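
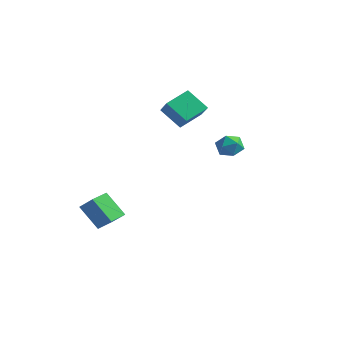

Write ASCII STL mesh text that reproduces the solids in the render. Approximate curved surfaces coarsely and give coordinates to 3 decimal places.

solid 
facet normal -0.763 -0.072 -0.643
outer loop
vertex -2.857 -3.488 -2.231
vertex -3.046 -2.44 -2.124
vertex -1.812 -3.169 -3.507
endloop
endfacet
facet normal 0.177 -0.979 -0.100
outer loop
vertex -0.874 -3.08 -2.716
vertex -2.857 -3.488 -2.231
vertex -1.812 -3.169 -3.507
endloop
endfacet
facet normal -0.763 -0.072 -0.643
outer loop
vertex -1.812 -3.169 -3.507
vertex -3.046 -2.44 -2.124
vertex -2.001 -2.121 -3.4
endloop
endfacet
facet normal 0.622 0.190 -0.759
outer loop
vertex -2.001 -2.121 -3.4
vertex -0.874 -3.08 -2.716
vertex -1.812 -3.169 -3.507
endloop
endfacet
facet normal -0.622 -0.190 0.759
outer loop
vertex -2.857 -3.488 -2.231
vertex -2.108 -2.351 -1.333
vertex -3.046 -2.44 -2.124
endloop
endfacet
facet normal 0.177 -0.979 -0.100
outer loop
vertex -1.919 -3.399 -1.44
vertex -2.857 -3.488 -2.231
vertex -0.874 -3.08 -2.716
endloop
endfacet
facet normal -0.622 -0.190 0.759
outer loop
vertex -1.919 -3.399 -1.44
vertex -2.108 -2.351 -1.333
vertex -2.857 -3.488 -2.231
endloop
endfacet
facet normal -0.177 0.979 0.100
outer loop
vertex -3.046 -2.44 -2.124
vertex -2.108 -2.351 -1.333
vertex -2.001 -2.121 -3.4
endloop
endfacet
facet normal 0.622 0.190 -0.759
outer loop
vertex -1.063 -2.032 -2.609
vertex -0.874 -3.08 -2.716
vertex -2.001 -2.121 -3.4
endloop
endfacet
facet normal -0.177 0.979 0.100
outer loop
vertex -2.001 -2.121 -3.4
vertex -2.108 -2.351 -1.333
vertex -1.063 -2.032 -2.609
endloop
endfacet
facet normal 0.763 0.072 0.643
outer loop
vertex -1.063 -2.032 -2.609
vertex -1.919 -3.399 -1.44
vertex -0.874 -3.08 -2.716
endloop
endfacet
facet normal 0.763 0.072 0.643
outer loop
vertex -2.108 -2.351 -1.333
vertex -1.919 -3.399 -1.44
vertex -1.063 -2.032 -2.609
endloop
endfacet
facet normal -0.263 0.325 0.908
outer loop
vertex 3.667 1.226 3.173
vertex 2.947 0.988 3.05
vertex 3.459 0.513 3.368
endloop
endfacet
facet normal 0.422 0.122 0.898
outer loop
vertex 3.667 1.226 3.173
vertex 3.459 0.513 3.368
vertex 4.138 0.636 3.032
endloop
endfacet
facet normal 0.760 0.510 0.403
outer loop
vertex 3.667 1.226 3.173
vertex 4.138 0.636 3.032
vertex 4.046 1.188 2.506
endloop
endfacet
facet normal 0.283 0.953 0.106
outer loop
vertex 3.667 1.226 3.173
vertex 4.046 1.188 2.506
vertex 3.31 1.405 2.517
endloop
endfacet
facet normal -0.349 0.839 0.419
outer loop
vertex 3.667 1.226 3.173
vertex 3.31 1.405 2.517
vertex 2.947 0.988 3.05
endloop
endfacet
facet normal 0.447 -0.561 0.697
outer loop
vertex 4.138 0.636 3.032
vertex 3.459 0.513 3.368
vertex 3.71 0.035 2.823
endloop
endfacet
facet normal -0.660 -0.234 0.714
outer loop
vertex 3.459 0.513 3.368
vertex 2.947 0.988 3.05
vertex 2.974 0.252 2.834
endloop
endfacet
facet normal -0.799 0.596 -0.078
outer loop
vertex 2.947 0.988 3.05
vertex 3.31 1.405 2.517
vertex 2.882 0.804 2.308
endloop
endfacet
facet normal 0.222 0.781 -0.583
outer loop
vertex 3.31 1.405 2.517
vertex 4.046 1.188 2.506
vertex 3.561 0.927 1.972
endloop
endfacet
facet normal 0.992 0.067 -0.103
outer loop
vertex 4.046 1.188 2.506
vertex 4.138 0.636 3.032
vertex 4.073 0.452 2.29
endloop
endfacet
facet normal -0.283 -0.953 -0.106
outer loop
vertex 3.353 0.214 2.167
vertex 3.71 0.035 2.823
vertex 2.974 0.252 2.834
endloop
endfacet
facet normal -0.760 -0.510 -0.403
outer loop
vertex 3.353 0.214 2.167
vertex 2.974 0.252 2.834
vertex 2.882 0.804 2.308
endloop
endfacet
facet normal -0.422 -0.122 -0.898
outer loop
vertex 3.353 0.214 2.167
vertex 2.882 0.804 2.308
vertex 3.561 0.927 1.972
endloop
endfacet
facet normal 0.263 -0.325 -0.908
outer loop
vertex 3.353 0.214 2.167
vertex 3.561 0.927 1.972
vertex 4.073 0.452 2.29
endloop
endfacet
facet normal 0.349 -0.839 -0.419
outer loop
vertex 3.353 0.214 2.167
vertex 4.073 0.452 2.29
vertex 3.71 0.035 2.823
endloop
endfacet
facet normal -0.222 -0.781 0.583
outer loop
vertex 2.974 0.252 2.834
vertex 3.71 0.035 2.823
vertex 3.459 0.513 3.368
endloop
endfacet
facet normal -0.992 -0.067 0.103
outer loop
vertex 2.882 0.804 2.308
vertex 2.974 0.252 2.834
vertex 2.947 0.988 3.05
endloop
endfacet
facet normal -0.447 0.561 -0.697
outer loop
vertex 3.561 0.927 1.972
vertex 2.882 0.804 2.308
vertex 3.31 1.405 2.517
endloop
endfacet
facet normal 0.660 0.234 -0.714
outer loop
vertex 4.073 0.452 2.29
vertex 3.561 0.927 1.972
vertex 4.046 1.188 2.506
endloop
endfacet
facet normal 0.799 -0.596 0.078
outer loop
vertex 3.71 0.035 2.823
vertex 4.073 0.452 2.29
vertex 4.138 0.636 3.032
endloop
endfacet
facet normal -0.722 0.318 -0.614
outer loop
vertex -2.368 2.922 3.972
vertex -1.313 3.321 2.938
vertex -2.451 1.546 3.356
endloop
endfacet
facet normal -0.690 -0.261 0.676
outer loop
vertex -1.527 1.139 4.142
vertex -2.368 2.922 3.972
vertex -2.451 1.546 3.356
endloop
endfacet
facet normal -0.723 0.319 -0.613
outer loop
vertex -2.451 1.546 3.356
vertex -1.313 3.321 2.938
vertex -1.397 1.945 2.322
endloop
endfacet
facet normal -0.055 -0.912 -0.408
outer loop
vertex -1.397 1.945 2.322
vertex -1.527 1.139 4.142
vertex -2.451 1.546 3.356
endloop
endfacet
facet normal 0.055 0.912 0.408
outer loop
vertex -2.368 2.922 3.972
vertex -0.389 2.914 3.724
vertex -1.313 3.321 2.938
endloop
endfacet
facet normal -0.689 -0.261 0.676
outer loop
vertex -1.443 2.515 4.758
vertex -2.368 2.922 3.972
vertex -1.527 1.139 4.142
endloop
endfacet
facet normal 0.055 0.912 0.408
outer loop
vertex -1.443 2.515 4.758
vertex -0.389 2.914 3.724
vertex -2.368 2.922 3.972
endloop
endfacet
facet normal 0.690 0.260 -0.676
outer loop
vertex -1.313 3.321 2.938
vertex -0.389 2.914 3.724
vertex -1.397 1.945 2.322
endloop
endfacet
facet normal -0.055 -0.912 -0.408
outer loop
vertex -0.472 1.538 3.108
vertex -1.527 1.139 4.142
vertex -1.397 1.945 2.322
endloop
endfacet
facet normal 0.689 0.261 -0.676
outer loop
vertex -1.397 1.945 2.322
vertex -0.389 2.914 3.724
vertex -0.472 1.538 3.108
endloop
endfacet
facet normal 0.722 -0.319 0.614
outer loop
vertex -0.472 1.538 3.108
vertex -1.443 2.515 4.758
vertex -1.527 1.139 4.142
endloop
endfacet
facet normal 0.723 -0.318 0.614
outer loop
vertex -0.389 2.914 3.724
vertex -1.443 2.515 4.758
vertex -0.472 1.538 3.108
endloop
endfacet

endsolid


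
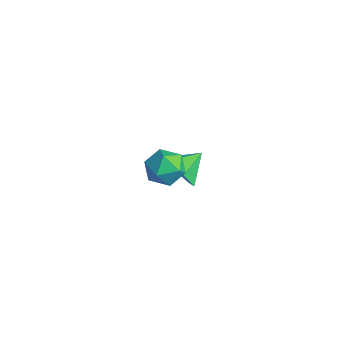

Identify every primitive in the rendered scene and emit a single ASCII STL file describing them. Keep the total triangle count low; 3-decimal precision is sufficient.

solid 
facet normal -0.525 0.778 0.344
outer loop
vertex 2.985 -1.743 3.562
vertex 2.79 -2.167 4.223
vertex 3.46 -1.712 4.217
endloop
endfacet
facet normal 0.019 0.998 -0.061
outer loop
vertex 2.985 -1.743 3.562
vertex 3.46 -1.712 4.217
vertex 3.79 -1.763 3.48
endloop
endfacet
facet normal -0.054 0.705 -0.707
outer loop
vertex 2.985 -1.743 3.562
vertex 3.79 -1.763 3.48
vertex 3.325 -2.25 3.03
endloop
endfacet
facet normal -0.645 0.304 -0.701
outer loop
vertex 2.985 -1.743 3.562
vertex 3.325 -2.25 3.03
vertex 2.707 -2.5 3.49
endloop
endfacet
facet normal -0.936 0.349 -0.052
outer loop
vertex 2.985 -1.743 3.562
vertex 2.707 -2.5 3.49
vertex 2.79 -2.167 4.223
endloop
endfacet
facet normal 0.623 0.749 0.227
outer loop
vertex 3.79 -1.763 3.48
vertex 3.46 -1.712 4.217
vertex 4.093 -2.2 4.09
endloop
endfacet
facet normal -0.259 0.393 0.882
outer loop
vertex 3.46 -1.712 4.217
vertex 2.79 -2.167 4.223
vertex 3.475 -2.45 4.55
endloop
endfacet
facet normal -0.922 -0.302 0.242
outer loop
vertex 2.79 -2.167 4.223
vertex 2.707 -2.5 3.49
vertex 3.01 -2.937 4.1
endloop
endfacet
facet normal -0.451 -0.375 -0.810
outer loop
vertex 2.707 -2.5 3.49
vertex 3.325 -2.25 3.03
vertex 3.34 -2.988 3.363
endloop
endfacet
facet normal 0.504 0.275 -0.819
outer loop
vertex 3.325 -2.25 3.03
vertex 3.79 -1.763 3.48
vertex 4.01 -2.533 3.357
endloop
endfacet
facet normal 0.645 -0.304 0.701
outer loop
vertex 3.815 -2.957 4.018
vertex 4.093 -2.2 4.09
vertex 3.475 -2.45 4.55
endloop
endfacet
facet normal 0.054 -0.705 0.707
outer loop
vertex 3.815 -2.957 4.018
vertex 3.475 -2.45 4.55
vertex 3.01 -2.937 4.1
endloop
endfacet
facet normal -0.019 -0.998 0.061
outer loop
vertex 3.815 -2.957 4.018
vertex 3.01 -2.937 4.1
vertex 3.34 -2.988 3.363
endloop
endfacet
facet normal 0.525 -0.778 -0.344
outer loop
vertex 3.815 -2.957 4.018
vertex 3.34 -2.988 3.363
vertex 4.01 -2.533 3.357
endloop
endfacet
facet normal 0.936 -0.349 0.052
outer loop
vertex 3.815 -2.957 4.018
vertex 4.01 -2.533 3.357
vertex 4.093 -2.2 4.09
endloop
endfacet
facet normal 0.451 0.375 0.810
outer loop
vertex 3.475 -2.45 4.55
vertex 4.093 -2.2 4.09
vertex 3.46 -1.712 4.217
endloop
endfacet
facet normal -0.504 -0.275 0.819
outer loop
vertex 3.01 -2.937 4.1
vertex 3.475 -2.45 4.55
vertex 2.79 -2.167 4.223
endloop
endfacet
facet normal -0.623 -0.749 -0.227
outer loop
vertex 3.34 -2.988 3.363
vertex 3.01 -2.937 4.1
vertex 2.707 -2.5 3.49
endloop
endfacet
facet normal 0.259 -0.393 -0.882
outer loop
vertex 4.01 -2.533 3.357
vertex 3.34 -2.988 3.363
vertex 3.325 -2.25 3.03
endloop
endfacet
facet normal 0.922 0.302 -0.242
outer loop
vertex 4.093 -2.2 4.09
vertex 4.01 -2.533 3.357
vertex 3.79 -1.763 3.48
endloop
endfacet
facet normal 0.040 -0.894 -0.446
outer loop
vertex 0.851 0.077 -0.173
vertex 0.145 0.3 -0.684
vertex 0.98 0.479 -0.968
endloop
endfacet
facet normal 0.814 0.455 0.362
outer loop
vertex 0.851 0.077 -0.173
vertex 0.98 0.479 -0.968
vertex 0.095 1.4 -0.136
endloop
endfacet
facet normal 0.040 -0.894 -0.446
outer loop
vertex 0.98 0.479 -0.968
vertex 0.145 0.3 -0.684
vertex 0.274 0.702 -1.479
endloop
endfacet
facet normal 0.501 0.794 -0.346
outer loop
vertex 0.98 0.479 -0.968
vertex 0.274 0.702 -1.479
vertex 0.095 1.4 -0.136
endloop
endfacet
facet normal 0.040 -0.894 -0.446
outer loop
vertex 0.274 0.702 -1.479
vertex 0.145 0.3 -0.684
vertex -0.562 0.523 -1.195
endloop
endfacet
facet normal -0.334 0.817 -0.469
outer loop
vertex 0.274 0.702 -1.479
vertex -0.562 0.523 -1.195
vertex 0.095 1.4 -0.136
endloop
endfacet
facet normal 0.040 -0.894 -0.446
outer loop
vertex -0.562 0.523 -1.195
vertex 0.145 0.3 -0.684
vertex -0.69 0.121 -0.401
endloop
endfacet
facet normal -0.857 0.502 0.116
outer loop
vertex -0.562 0.523 -1.195
vertex -0.69 0.121 -0.401
vertex 0.095 1.4 -0.136
endloop
endfacet
facet normal 0.040 -0.894 -0.446
outer loop
vertex -0.69 0.121 -0.401
vertex 0.145 0.3 -0.684
vertex 0.016 -0.102 0.11
endloop
endfacet
facet normal -0.544 0.163 0.823
outer loop
vertex -0.69 0.121 -0.401
vertex 0.016 -0.102 0.11
vertex 0.095 1.4 -0.136
endloop
endfacet
facet normal 0.040 -0.894 -0.446
outer loop
vertex 0.016 -0.102 0.11
vertex 0.145 0.3 -0.684
vertex 0.851 0.077 -0.173
endloop
endfacet
facet normal 0.291 0.140 0.947
outer loop
vertex 0.016 -0.102 0.11
vertex 0.851 0.077 -0.173
vertex 0.095 1.4 -0.136
endloop
endfacet

endsolid


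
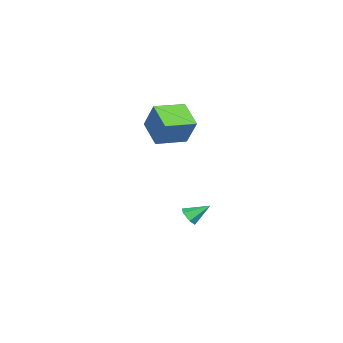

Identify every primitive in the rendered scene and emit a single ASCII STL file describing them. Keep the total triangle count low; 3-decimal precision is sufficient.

solid 
facet normal 0.103 -0.819 -0.564
outer loop
vertex -2.04 -1.034 -3.224
vertex -2.439 -0.785 -3.659
vertex -1.809 -0.676 -3.702
endloop
endfacet
facet normal 0.822 0.188 0.538
outer loop
vertex -2.04 -1.034 -3.224
vertex -1.809 -0.676 -3.702
vertex -2.581 0.345 -2.881
endloop
endfacet
facet normal 0.103 -0.820 -0.564
outer loop
vertex -1.809 -0.676 -3.702
vertex -2.439 -0.785 -3.659
vertex -2.207 -0.427 -4.137
endloop
endfacet
facet normal 0.682 0.696 -0.225
outer loop
vertex -1.809 -0.676 -3.702
vertex -2.207 -0.427 -4.137
vertex -2.581 0.345 -2.881
endloop
endfacet
facet normal 0.103 -0.820 -0.564
outer loop
vertex -2.207 -0.427 -4.137
vertex -2.439 -0.785 -3.659
vertex -2.837 -0.536 -4.094
endloop
endfacet
facet normal -0.179 0.814 -0.553
outer loop
vertex -2.207 -0.427 -4.137
vertex -2.837 -0.536 -4.094
vertex -2.581 0.345 -2.881
endloop
endfacet
facet normal 0.103 -0.819 -0.564
outer loop
vertex -2.837 -0.536 -4.094
vertex -2.439 -0.785 -3.659
vertex -3.068 -0.894 -3.616
endloop
endfacet
facet normal -0.899 0.423 -0.118
outer loop
vertex -2.837 -0.536 -4.094
vertex -3.068 -0.894 -3.616
vertex -2.581 0.345 -2.881
endloop
endfacet
facet normal 0.103 -0.819 -0.565
outer loop
vertex -3.068 -0.894 -3.616
vertex -2.439 -0.785 -3.659
vertex -2.67 -1.143 -3.182
endloop
endfacet
facet normal -0.758 -0.085 0.646
outer loop
vertex -3.068 -0.894 -3.616
vertex -2.67 -1.143 -3.182
vertex -2.581 0.345 -2.881
endloop
endfacet
facet normal 0.104 -0.819 -0.564
outer loop
vertex -2.67 -1.143 -3.182
vertex -2.439 -0.785 -3.659
vertex -2.04 -1.034 -3.224
endloop
endfacet
facet normal 0.100 -0.203 0.974
outer loop
vertex -2.67 -1.143 -3.182
vertex -2.04 -1.034 -3.224
vertex -2.581 0.345 -2.881
endloop
endfacet
facet normal -0.518 0.853 -0.060
outer loop
vertex -3.264 -1.564 2.9
vertex -2.486 -0.983 4.44
vertex -1.967 -0.841 1.973
endloop
endfacet
facet normal -0.427 -0.318 -0.846
outer loop
vertex -1.034 -2.377 2.08
vertex -3.264 -1.564 2.9
vertex -1.967 -0.841 1.973
endloop
endfacet
facet normal -0.518 0.853 -0.060
outer loop
vertex -1.967 -0.841 1.973
vertex -2.486 -0.983 4.44
vertex -1.189 -0.261 3.512
endloop
endfacet
facet normal 0.741 0.413 -0.530
outer loop
vertex -1.189 -0.261 3.512
vertex -1.034 -2.377 2.08
vertex -1.967 -0.841 1.973
endloop
endfacet
facet normal -0.741 -0.413 0.530
outer loop
vertex -3.264 -1.564 2.9
vertex -1.553 -2.519 4.547
vertex -2.486 -0.983 4.44
endloop
endfacet
facet normal -0.427 -0.319 -0.846
outer loop
vertex -2.331 -3.099 3.008
vertex -3.264 -1.564 2.9
vertex -1.034 -2.377 2.08
endloop
endfacet
facet normal -0.741 -0.413 0.530
outer loop
vertex -2.331 -3.099 3.008
vertex -1.553 -2.519 4.547
vertex -3.264 -1.564 2.9
endloop
endfacet
facet normal 0.428 0.319 0.846
outer loop
vertex -2.486 -0.983 4.44
vertex -1.553 -2.519 4.547
vertex -1.189 -0.261 3.512
endloop
endfacet
facet normal 0.741 0.413 -0.530
outer loop
vertex -0.256 -1.796 3.62
vertex -1.034 -2.377 2.08
vertex -1.189 -0.261 3.512
endloop
endfacet
facet normal 0.427 0.319 0.846
outer loop
vertex -1.189 -0.261 3.512
vertex -1.553 -2.519 4.547
vertex -0.256 -1.796 3.62
endloop
endfacet
facet normal 0.518 -0.853 0.060
outer loop
vertex -0.256 -1.796 3.62
vertex -2.331 -3.099 3.008
vertex -1.034 -2.377 2.08
endloop
endfacet
facet normal 0.518 -0.853 0.060
outer loop
vertex -1.553 -2.519 4.547
vertex -2.331 -3.099 3.008
vertex -0.256 -1.796 3.62
endloop
endfacet

endsolid


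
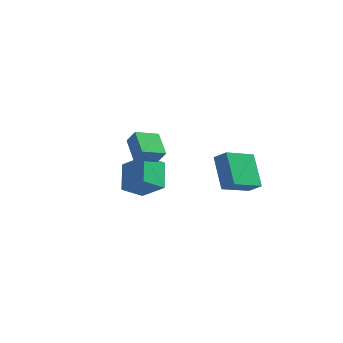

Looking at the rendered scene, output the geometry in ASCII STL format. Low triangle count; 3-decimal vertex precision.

solid 
facet normal -0.702 -0.631 0.330
outer loop
vertex -1.914 -3.604 2.667
vertex -2.556 -2.578 3.263
vertex -2.348 -3.479 1.982
endloop
endfacet
facet normal 0.477 -0.760 -0.441
outer loop
vertex -1.484 -2.702 1.577
vertex -1.914 -3.604 2.667
vertex -2.348 -3.479 1.982
endloop
endfacet
facet normal -0.703 -0.631 0.330
outer loop
vertex -2.348 -3.479 1.982
vertex -2.556 -2.578 3.263
vertex -2.99 -2.452 2.579
endloop
endfacet
facet normal -0.529 0.154 -0.834
outer loop
vertex -2.99 -2.452 2.579
vertex -1.484 -2.702 1.577
vertex -2.348 -3.479 1.982
endloop
endfacet
facet normal 0.529 -0.154 0.834
outer loop
vertex -1.914 -3.604 2.667
vertex -1.692 -1.801 2.858
vertex -2.556 -2.578 3.263
endloop
endfacet
facet normal 0.476 -0.761 -0.442
outer loop
vertex -1.05 -2.828 2.261
vertex -1.914 -3.604 2.667
vertex -1.484 -2.702 1.577
endloop
endfacet
facet normal 0.530 -0.154 0.834
outer loop
vertex -1.05 -2.828 2.261
vertex -1.692 -1.801 2.858
vertex -1.914 -3.604 2.667
endloop
endfacet
facet normal -0.476 0.760 0.442
outer loop
vertex -2.556 -2.578 3.263
vertex -1.692 -1.801 2.858
vertex -2.99 -2.452 2.579
endloop
endfacet
facet normal -0.530 0.153 -0.834
outer loop
vertex -2.126 -1.676 2.173
vertex -1.484 -2.702 1.577
vertex -2.99 -2.452 2.579
endloop
endfacet
facet normal -0.476 0.761 0.441
outer loop
vertex -2.99 -2.452 2.579
vertex -1.692 -1.801 2.858
vertex -2.126 -1.676 2.173
endloop
endfacet
facet normal 0.702 0.631 -0.329
outer loop
vertex -2.126 -1.676 2.173
vertex -1.05 -2.828 2.261
vertex -1.484 -2.702 1.577
endloop
endfacet
facet normal 0.702 0.631 -0.330
outer loop
vertex -1.692 -1.801 2.858
vertex -1.05 -2.828 2.261
vertex -2.126 -1.676 2.173
endloop
endfacet
facet normal -0.558 -0.728 0.398
outer loop
vertex 1.037 1.353 -1.835
vertex 0.311 2.639 -0.502
vertex 0.374 1.556 -2.393
endloop
endfacet
facet normal 0.366 -0.646 -0.670
outer loop
vertex 1.389 2.881 -3.118
vertex 1.037 1.353 -1.835
vertex 0.374 1.556 -2.393
endloop
endfacet
facet normal -0.558 -0.728 0.398
outer loop
vertex 0.374 1.556 -2.393
vertex 0.311 2.639 -0.502
vertex -0.352 2.842 -1.059
endloop
endfacet
facet normal -0.746 0.229 -0.626
outer loop
vertex -0.352 2.842 -1.059
vertex 1.389 2.881 -3.118
vertex 0.374 1.556 -2.393
endloop
endfacet
facet normal 0.745 -0.228 0.626
outer loop
vertex 1.037 1.353 -1.835
vertex 1.326 3.964 -1.227
vertex 0.311 2.639 -0.502
endloop
endfacet
facet normal 0.365 -0.647 -0.670
outer loop
vertex 2.052 2.678 -2.561
vertex 1.037 1.353 -1.835
vertex 1.389 2.881 -3.118
endloop
endfacet
facet normal 0.746 -0.228 0.626
outer loop
vertex 2.052 2.678 -2.561
vertex 1.326 3.964 -1.227
vertex 1.037 1.353 -1.835
endloop
endfacet
facet normal -0.365 0.646 0.670
outer loop
vertex 0.311 2.639 -0.502
vertex 1.326 3.964 -1.227
vertex -0.352 2.842 -1.059
endloop
endfacet
facet normal -0.746 0.228 -0.626
outer loop
vertex 0.663 4.167 -1.785
vertex 1.389 2.881 -3.118
vertex -0.352 2.842 -1.059
endloop
endfacet
facet normal -0.365 0.647 0.669
outer loop
vertex -0.352 2.842 -1.059
vertex 1.326 3.964 -1.227
vertex 0.663 4.167 -1.785
endloop
endfacet
facet normal 0.558 0.728 -0.399
outer loop
vertex 0.663 4.167 -1.785
vertex 2.052 2.678 -2.561
vertex 1.389 2.881 -3.118
endloop
endfacet
facet normal 0.558 0.728 -0.398
outer loop
vertex 1.326 3.964 -1.227
vertex 2.052 2.678 -2.561
vertex 0.663 4.167 -1.785
endloop
endfacet
facet normal -0.762 0.210 -0.613
outer loop
vertex -5.015 3.119 -2.479
vertex -4.202 3.873 -3.232
vertex -4.637 1.784 -3.407
endloop
endfacet
facet normal -0.607 -0.562 0.562
outer loop
vertex -3.418 1.447 -2.428
vertex -5.015 3.119 -2.479
vertex -4.637 1.784 -3.407
endloop
endfacet
facet normal -0.763 0.210 -0.612
outer loop
vertex -4.637 1.784 -3.407
vertex -4.202 3.873 -3.232
vertex -3.825 2.537 -4.161
endloop
endfacet
facet normal 0.225 -0.800 -0.556
outer loop
vertex -3.825 2.537 -4.161
vertex -3.418 1.447 -2.428
vertex -4.637 1.784 -3.407
endloop
endfacet
facet normal -0.226 0.799 0.557
outer loop
vertex -5.015 3.119 -2.479
vertex -2.983 3.536 -2.253
vertex -4.202 3.873 -3.232
endloop
endfacet
facet normal -0.606 -0.562 0.562
outer loop
vertex -3.795 2.783 -1.499
vertex -5.015 3.119 -2.479
vertex -3.418 1.447 -2.428
endloop
endfacet
facet normal -0.226 0.800 0.556
outer loop
vertex -3.795 2.783 -1.499
vertex -2.983 3.536 -2.253
vertex -5.015 3.119 -2.479
endloop
endfacet
facet normal 0.607 0.562 -0.562
outer loop
vertex -4.202 3.873 -3.232
vertex -2.983 3.536 -2.253
vertex -3.825 2.537 -4.161
endloop
endfacet
facet normal 0.227 -0.800 -0.556
outer loop
vertex -2.605 2.201 -3.181
vertex -3.418 1.447 -2.428
vertex -3.825 2.537 -4.161
endloop
endfacet
facet normal 0.606 0.562 -0.562
outer loop
vertex -3.825 2.537 -4.161
vertex -2.983 3.536 -2.253
vertex -2.605 2.201 -3.181
endloop
endfacet
facet normal 0.762 -0.211 0.612
outer loop
vertex -2.605 2.201 -3.181
vertex -3.795 2.783 -1.499
vertex -3.418 1.447 -2.428
endloop
endfacet
facet normal 0.763 -0.210 0.612
outer loop
vertex -2.983 3.536 -2.253
vertex -3.795 2.783 -1.499
vertex -2.605 2.201 -3.181
endloop
endfacet

endsolid


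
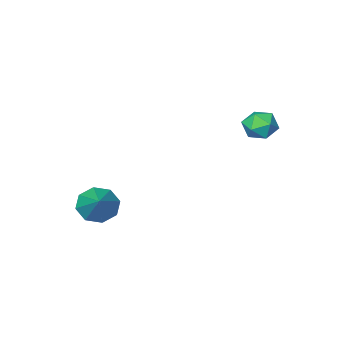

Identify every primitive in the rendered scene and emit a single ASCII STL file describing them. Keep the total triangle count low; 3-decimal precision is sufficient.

solid 
facet normal -0.371 -0.729 -0.575
outer loop
vertex 3.509 -0.93 -0.954
vertex 3.001 -0.336 -1.38
vertex 3.821 -0.661 -1.497
endloop
endfacet
facet normal 0.889 -0.220 0.402
outer loop
vertex 3.509 -0.93 -0.954
vertex 3.821 -0.661 -1.497
vertex 3.699 1.036 -0.3
endloop
endfacet
facet normal -0.371 -0.729 -0.575
outer loop
vertex 3.821 -0.661 -1.497
vertex 3.001 -0.336 -1.38
vertex 3.653 -0.202 -1.971
endloop
endfacet
facet normal 0.969 0.185 -0.164
outer loop
vertex 3.821 -0.661 -1.497
vertex 3.653 -0.202 -1.971
vertex 3.699 1.036 -0.3
endloop
endfacet
facet normal -0.370 -0.730 -0.574
outer loop
vertex 3.653 -0.202 -1.971
vertex 3.001 -0.336 -1.38
vertex 3.102 0.178 -2.099
endloop
endfacet
facet normal 0.567 0.654 -0.500
outer loop
vertex 3.653 -0.202 -1.971
vertex 3.102 0.178 -2.099
vertex 3.699 1.036 -0.3
endloop
endfacet
facet normal -0.372 -0.730 -0.574
outer loop
vertex 3.102 0.178 -2.099
vertex 3.001 -0.336 -1.38
vertex 2.493 0.258 -1.806
endloop
endfacet
facet normal -0.077 0.910 -0.408
outer loop
vertex 3.102 0.178 -2.099
vertex 2.493 0.258 -1.806
vertex 3.699 1.036 -0.3
endloop
endfacet
facet normal -0.372 -0.730 -0.574
outer loop
vertex 2.493 0.258 -1.806
vertex 3.001 -0.336 -1.38
vertex 2.181 -0.01 -1.263
endloop
endfacet
facet normal -0.591 0.805 0.058
outer loop
vertex 2.493 0.258 -1.806
vertex 2.181 -0.01 -1.263
vertex 3.699 1.036 -0.3
endloop
endfacet
facet normal -0.372 -0.729 -0.574
outer loop
vertex 2.181 -0.01 -1.263
vertex 3.001 -0.336 -1.38
vertex 2.349 -0.469 -0.789
endloop
endfacet
facet normal -0.671 0.399 0.625
outer loop
vertex 2.181 -0.01 -1.263
vertex 2.349 -0.469 -0.789
vertex 3.699 1.036 -0.3
endloop
endfacet
facet normal -0.372 -0.729 -0.574
outer loop
vertex 2.349 -0.469 -0.789
vertex 3.001 -0.336 -1.38
vertex 2.899 -0.85 -0.661
endloop
endfacet
facet normal -0.271 -0.069 0.960
outer loop
vertex 2.349 -0.469 -0.789
vertex 2.899 -0.85 -0.661
vertex 3.699 1.036 -0.3
endloop
endfacet
facet normal -0.372 -0.730 -0.574
outer loop
vertex 2.899 -0.85 -0.661
vertex 3.001 -0.336 -1.38
vertex 3.509 -0.93 -0.954
endloop
endfacet
facet normal 0.374 -0.325 0.868
outer loop
vertex 2.899 -0.85 -0.661
vertex 3.509 -0.93 -0.954
vertex 3.699 1.036 -0.3
endloop
endfacet
facet normal -0.102 0.458 0.883
outer loop
vertex -1.637 4.618 3.966
vertex -2.108 4.06 4.201
vertex -1.352 3.999 4.32
endloop
endfacet
facet normal 0.540 0.591 0.599
outer loop
vertex -1.637 4.618 3.966
vertex -1.352 3.999 4.32
vertex -0.992 4.291 3.708
endloop
endfacet
facet normal 0.440 0.897 -0.037
outer loop
vertex -1.637 4.618 3.966
vertex -0.992 4.291 3.708
vertex -1.525 4.532 3.211
endloop
endfacet
facet normal -0.263 0.953 -0.148
outer loop
vertex -1.637 4.618 3.966
vertex -1.525 4.532 3.211
vertex -2.215 4.389 3.516
endloop
endfacet
facet normal -0.598 0.682 0.421
outer loop
vertex -1.637 4.618 3.966
vertex -2.215 4.389 3.516
vertex -2.108 4.06 4.201
endloop
endfacet
facet normal 0.868 -0.034 0.495
outer loop
vertex -0.992 4.291 3.708
vertex -1.352 3.999 4.32
vertex -1.065 3.531 3.784
endloop
endfacet
facet normal -0.170 -0.248 0.954
outer loop
vertex -1.352 3.999 4.32
vertex -2.108 4.06 4.201
vertex -1.755 3.388 4.089
endloop
endfacet
facet normal -0.972 0.114 0.207
outer loop
vertex -2.108 4.06 4.201
vertex -2.215 4.389 3.516
vertex -2.288 3.629 3.592
endloop
endfacet
facet normal -0.430 0.553 -0.713
outer loop
vertex -2.215 4.389 3.516
vertex -1.525 4.532 3.211
vertex -1.928 3.921 2.98
endloop
endfacet
facet normal 0.708 0.461 -0.535
outer loop
vertex -1.525 4.532 3.211
vertex -0.992 4.291 3.708
vertex -1.172 3.86 3.099
endloop
endfacet
facet normal 0.263 -0.953 0.148
outer loop
vertex -1.643 3.302 3.334
vertex -1.065 3.531 3.784
vertex -1.755 3.388 4.089
endloop
endfacet
facet normal -0.440 -0.897 0.037
outer loop
vertex -1.643 3.302 3.334
vertex -1.755 3.388 4.089
vertex -2.288 3.629 3.592
endloop
endfacet
facet normal -0.540 -0.591 -0.599
outer loop
vertex -1.643 3.302 3.334
vertex -2.288 3.629 3.592
vertex -1.928 3.921 2.98
endloop
endfacet
facet normal 0.102 -0.458 -0.883
outer loop
vertex -1.643 3.302 3.334
vertex -1.928 3.921 2.98
vertex -1.172 3.86 3.099
endloop
endfacet
facet normal 0.598 -0.682 -0.421
outer loop
vertex -1.643 3.302 3.334
vertex -1.172 3.86 3.099
vertex -1.065 3.531 3.784
endloop
endfacet
facet normal 0.430 -0.553 0.713
outer loop
vertex -1.755 3.388 4.089
vertex -1.065 3.531 3.784
vertex -1.352 3.999 4.32
endloop
endfacet
facet normal -0.708 -0.461 0.535
outer loop
vertex -2.288 3.629 3.592
vertex -1.755 3.388 4.089
vertex -2.108 4.06 4.201
endloop
endfacet
facet normal -0.868 0.034 -0.495
outer loop
vertex -1.928 3.921 2.98
vertex -2.288 3.629 3.592
vertex -2.215 4.389 3.516
endloop
endfacet
facet normal 0.170 0.248 -0.954
outer loop
vertex -1.172 3.86 3.099
vertex -1.928 3.921 2.98
vertex -1.525 4.532 3.211
endloop
endfacet
facet normal 0.972 -0.114 -0.207
outer loop
vertex -1.065 3.531 3.784
vertex -1.172 3.86 3.099
vertex -0.992 4.291 3.708
endloop
endfacet

endsolid


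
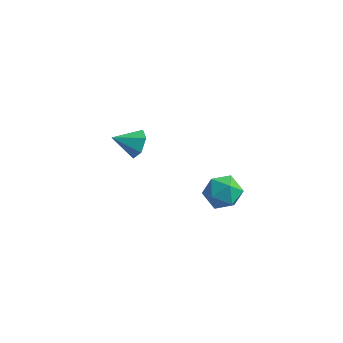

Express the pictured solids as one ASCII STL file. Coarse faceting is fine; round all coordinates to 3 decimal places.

solid 
facet normal 0.769 0.439 -0.465
outer loop
vertex -2.583 1.425 0.779
vertex -3.104 1.459 -0.05
vertex -3.145 2.204 0.585
endloop
endfacet
facet normal -0.095 0.176 0.980
outer loop
vertex -2.583 1.425 0.779
vertex -3.145 2.204 0.585
vertex -4.396 0.721 0.73
endloop
endfacet
facet normal 0.769 0.439 -0.465
outer loop
vertex -3.145 2.204 0.585
vertex -3.104 1.459 -0.05
vertex -3.666 2.238 -0.244
endloop
endfacet
facet normal -0.664 0.603 0.442
outer loop
vertex -3.145 2.204 0.585
vertex -3.666 2.238 -0.244
vertex -4.396 0.721 0.73
endloop
endfacet
facet normal 0.769 0.439 -0.465
outer loop
vertex -3.666 2.238 -0.244
vertex -3.104 1.459 -0.05
vertex -3.625 1.493 -0.88
endloop
endfacet
facet normal -0.916 0.230 -0.328
outer loop
vertex -3.666 2.238 -0.244
vertex -3.625 1.493 -0.88
vertex -4.396 0.721 0.73
endloop
endfacet
facet normal 0.769 0.439 -0.465
outer loop
vertex -3.625 1.493 -0.88
vertex -3.104 1.459 -0.05
vertex -3.063 0.714 -0.686
endloop
endfacet
facet normal -0.599 -0.572 -0.561
outer loop
vertex -3.625 1.493 -0.88
vertex -3.063 0.714 -0.686
vertex -4.396 0.721 0.73
endloop
endfacet
facet normal 0.769 0.439 -0.465
outer loop
vertex -3.063 0.714 -0.686
vertex -3.104 1.459 -0.05
vertex -2.542 0.68 0.143
endloop
endfacet
facet normal -0.029 -0.999 -0.023
outer loop
vertex -3.063 0.714 -0.686
vertex -2.542 0.68 0.143
vertex -4.396 0.721 0.73
endloop
endfacet
facet normal 0.769 0.439 -0.465
outer loop
vertex -2.542 0.68 0.143
vertex -3.104 1.459 -0.05
vertex -2.583 1.425 0.779
endloop
endfacet
facet normal 0.223 -0.626 0.747
outer loop
vertex -2.542 0.68 0.143
vertex -2.583 1.425 0.779
vertex -4.396 0.721 0.73
endloop
endfacet
facet normal -0.528 0.609 0.591
outer loop
vertex 2.922 -1.851 2.461
vertex 3.082 -2.582 3.357
vertex 3.849 -1.725 3.159
endloop
endfacet
facet normal -0.194 0.978 0.081
outer loop
vertex 2.922 -1.851 2.461
vertex 3.849 -1.725 3.159
vertex 3.967 -1.606 2.004
endloop
endfacet
facet normal -0.411 0.726 -0.551
outer loop
vertex 2.922 -1.851 2.461
vertex 3.967 -1.606 2.004
vertex 3.273 -2.39 1.488
endloop
endfacet
facet normal -0.880 0.202 -0.430
outer loop
vertex 2.922 -1.851 2.461
vertex 3.273 -2.39 1.488
vertex 2.726 -2.994 2.324
endloop
endfacet
facet normal -0.952 0.130 0.276
outer loop
vertex 2.922 -1.851 2.461
vertex 2.726 -2.994 2.324
vertex 3.082 -2.582 3.357
endloop
endfacet
facet normal 0.506 0.851 0.139
outer loop
vertex 3.967 -1.606 2.004
vertex 3.849 -1.725 3.159
vertex 4.774 -2.186 2.616
endloop
endfacet
facet normal -0.034 0.254 0.967
outer loop
vertex 3.849 -1.725 3.159
vertex 3.082 -2.582 3.357
vertex 4.227 -2.79 3.452
endloop
endfacet
facet normal -0.721 -0.521 0.456
outer loop
vertex 3.082 -2.582 3.357
vertex 2.726 -2.994 2.324
vertex 3.533 -3.574 2.936
endloop
endfacet
facet normal -0.604 -0.404 -0.687
outer loop
vertex 2.726 -2.994 2.324
vertex 3.273 -2.39 1.488
vertex 3.651 -3.455 1.781
endloop
endfacet
facet normal 0.154 0.445 -0.882
outer loop
vertex 3.273 -2.39 1.488
vertex 3.967 -1.606 2.004
vertex 4.418 -2.598 1.583
endloop
endfacet
facet normal 0.880 -0.202 0.430
outer loop
vertex 4.578 -3.329 2.479
vertex 4.774 -2.186 2.616
vertex 4.227 -2.79 3.452
endloop
endfacet
facet normal 0.411 -0.726 0.551
outer loop
vertex 4.578 -3.329 2.479
vertex 4.227 -2.79 3.452
vertex 3.533 -3.574 2.936
endloop
endfacet
facet normal 0.194 -0.978 -0.081
outer loop
vertex 4.578 -3.329 2.479
vertex 3.533 -3.574 2.936
vertex 3.651 -3.455 1.781
endloop
endfacet
facet normal 0.528 -0.609 -0.591
outer loop
vertex 4.578 -3.329 2.479
vertex 3.651 -3.455 1.781
vertex 4.418 -2.598 1.583
endloop
endfacet
facet normal 0.952 -0.130 -0.276
outer loop
vertex 4.578 -3.329 2.479
vertex 4.418 -2.598 1.583
vertex 4.774 -2.186 2.616
endloop
endfacet
facet normal 0.604 0.404 0.687
outer loop
vertex 4.227 -2.79 3.452
vertex 4.774 -2.186 2.616
vertex 3.849 -1.725 3.159
endloop
endfacet
facet normal -0.154 -0.445 0.882
outer loop
vertex 3.533 -3.574 2.936
vertex 4.227 -2.79 3.452
vertex 3.082 -2.582 3.357
endloop
endfacet
facet normal -0.506 -0.851 -0.139
outer loop
vertex 3.651 -3.455 1.781
vertex 3.533 -3.574 2.936
vertex 2.726 -2.994 2.324
endloop
endfacet
facet normal 0.034 -0.254 -0.967
outer loop
vertex 4.418 -2.598 1.583
vertex 3.651 -3.455 1.781
vertex 3.273 -2.39 1.488
endloop
endfacet
facet normal 0.721 0.521 -0.456
outer loop
vertex 4.774 -2.186 2.616
vertex 4.418 -2.598 1.583
vertex 3.967 -1.606 2.004
endloop
endfacet

endsolid


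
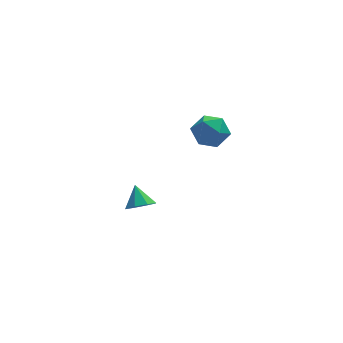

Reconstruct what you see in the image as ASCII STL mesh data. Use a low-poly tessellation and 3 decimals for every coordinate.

solid 
facet normal -0.580 0.808 0.098
outer loop
vertex -0.731 -0.673 3.214
vertex -1.289 -1.133 3.703
vertex -0.629 -0.705 4.08
endloop
endfacet
facet normal 0.104 0.994 0.024
outer loop
vertex -0.731 -0.673 3.214
vertex -0.629 -0.705 4.08
vertex 0.066 -0.765 3.555
endloop
endfacet
facet normal 0.339 0.729 -0.595
outer loop
vertex -0.731 -0.673 3.214
vertex 0.066 -0.765 3.555
vertex -0.164 -1.23 2.854
endloop
endfacet
facet normal -0.201 0.379 -0.903
outer loop
vertex -0.731 -0.673 3.214
vertex -0.164 -1.23 2.854
vertex -1.002 -1.458 2.945
endloop
endfacet
facet normal -0.769 0.428 -0.475
outer loop
vertex -0.731 -0.673 3.214
vertex -1.002 -1.458 2.945
vertex -1.289 -1.133 3.703
endloop
endfacet
facet normal 0.475 0.686 0.550
outer loop
vertex 0.066 -0.765 3.555
vertex -0.629 -0.705 4.08
vertex 0.002 -1.282 4.255
endloop
endfacet
facet normal -0.633 0.385 0.672
outer loop
vertex -0.629 -0.705 4.08
vertex -1.289 -1.133 3.703
vertex -0.836 -1.51 4.346
endloop
endfacet
facet normal -0.939 -0.231 -0.256
outer loop
vertex -1.289 -1.133 3.703
vertex -1.002 -1.458 2.945
vertex -1.066 -1.975 3.645
endloop
endfacet
facet normal -0.019 -0.309 -0.951
outer loop
vertex -1.002 -1.458 2.945
vertex -0.164 -1.23 2.854
vertex -0.371 -2.035 3.12
endloop
endfacet
facet normal 0.855 0.257 -0.451
outer loop
vertex -0.164 -1.23 2.854
vertex 0.066 -0.765 3.555
vertex 0.289 -1.607 3.497
endloop
endfacet
facet normal 0.201 -0.379 0.903
outer loop
vertex -0.269 -2.067 3.986
vertex 0.002 -1.282 4.255
vertex -0.836 -1.51 4.346
endloop
endfacet
facet normal -0.339 -0.729 0.595
outer loop
vertex -0.269 -2.067 3.986
vertex -0.836 -1.51 4.346
vertex -1.066 -1.975 3.645
endloop
endfacet
facet normal -0.104 -0.994 -0.024
outer loop
vertex -0.269 -2.067 3.986
vertex -1.066 -1.975 3.645
vertex -0.371 -2.035 3.12
endloop
endfacet
facet normal 0.580 -0.808 -0.098
outer loop
vertex -0.269 -2.067 3.986
vertex -0.371 -2.035 3.12
vertex 0.289 -1.607 3.497
endloop
endfacet
facet normal 0.769 -0.428 0.475
outer loop
vertex -0.269 -2.067 3.986
vertex 0.289 -1.607 3.497
vertex 0.002 -1.282 4.255
endloop
endfacet
facet normal 0.019 0.309 0.951
outer loop
vertex -0.836 -1.51 4.346
vertex 0.002 -1.282 4.255
vertex -0.629 -0.705 4.08
endloop
endfacet
facet normal -0.855 -0.257 0.451
outer loop
vertex -1.066 -1.975 3.645
vertex -0.836 -1.51 4.346
vertex -1.289 -1.133 3.703
endloop
endfacet
facet normal -0.475 -0.686 -0.550
outer loop
vertex -0.371 -2.035 3.12
vertex -1.066 -1.975 3.645
vertex -1.002 -1.458 2.945
endloop
endfacet
facet normal 0.633 -0.385 -0.672
outer loop
vertex 0.289 -1.607 3.497
vertex -0.371 -2.035 3.12
vertex -0.164 -1.23 2.854
endloop
endfacet
facet normal 0.939 0.231 0.256
outer loop
vertex 0.002 -1.282 4.255
vertex 0.289 -1.607 3.497
vertex 0.066 -0.765 3.555
endloop
endfacet
facet normal 0.092 -0.695 -0.714
outer loop
vertex -2.455 0.336 -2.151
vertex -3.13 0.142 -2.049
vertex -2.8 0.613 -2.465
endloop
endfacet
facet normal 0.609 0.793 0.030
outer loop
vertex -2.455 0.336 -2.151
vertex -2.8 0.613 -2.465
vertex -3.23 0.898 -1.271
endloop
endfacet
facet normal 0.093 -0.695 -0.713
outer loop
vertex -2.8 0.613 -2.465
vertex -3.13 0.142 -2.049
vertex -3.339 0.614 -2.536
endloop
endfacet
facet normal 0.031 0.975 -0.221
outer loop
vertex -2.8 0.613 -2.465
vertex -3.339 0.614 -2.536
vertex -3.23 0.898 -1.271
endloop
endfacet
facet normal 0.091 -0.695 -0.713
outer loop
vertex -3.339 0.614 -2.536
vertex -3.13 0.142 -2.049
vertex -3.755 0.339 -2.321
endloop
endfacet
facet normal -0.592 0.796 -0.128
outer loop
vertex -3.339 0.614 -2.536
vertex -3.755 0.339 -2.321
vertex -3.23 0.898 -1.271
endloop
endfacet
facet normal 0.092 -0.693 -0.715
outer loop
vertex -3.755 0.339 -2.321
vertex -3.13 0.142 -2.049
vertex -3.805 -0.053 -1.947
endloop
endfacet
facet normal -0.897 0.360 0.257
outer loop
vertex -3.755 0.339 -2.321
vertex -3.805 -0.053 -1.947
vertex -3.23 0.898 -1.271
endloop
endfacet
facet normal 0.093 -0.694 -0.714
outer loop
vertex -3.805 -0.053 -1.947
vertex -3.13 0.142 -2.049
vertex -3.459 -0.33 -1.633
endloop
endfacet
facet normal -0.703 -0.077 0.707
outer loop
vertex -3.805 -0.053 -1.947
vertex -3.459 -0.33 -1.633
vertex -3.23 0.898 -1.271
endloop
endfacet
facet normal 0.093 -0.694 -0.714
outer loop
vertex -3.459 -0.33 -1.633
vertex -3.13 0.142 -2.049
vertex -2.921 -0.331 -1.562
endloop
endfacet
facet normal -0.127 -0.259 0.958
outer loop
vertex -3.459 -0.33 -1.633
vertex -2.921 -0.331 -1.562
vertex -3.23 0.898 -1.271
endloop
endfacet
facet normal 0.092 -0.694 -0.714
outer loop
vertex -2.921 -0.331 -1.562
vertex -3.13 0.142 -2.049
vertex -2.504 -0.055 -1.777
endloop
endfacet
facet normal 0.498 -0.079 0.864
outer loop
vertex -2.921 -0.331 -1.562
vertex -2.504 -0.055 -1.777
vertex -3.23 0.898 -1.271
endloop
endfacet
facet normal 0.092 -0.694 -0.714
outer loop
vertex -2.504 -0.055 -1.777
vertex -3.13 0.142 -2.049
vertex -2.455 0.336 -2.151
endloop
endfacet
facet normal 0.802 0.357 0.478
outer loop
vertex -2.504 -0.055 -1.777
vertex -2.455 0.336 -2.151
vertex -3.23 0.898 -1.271
endloop
endfacet

endsolid


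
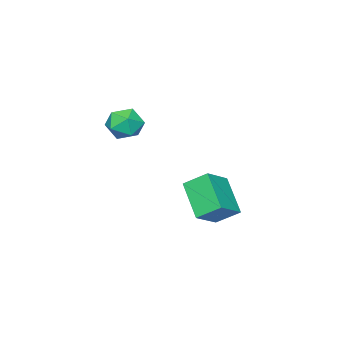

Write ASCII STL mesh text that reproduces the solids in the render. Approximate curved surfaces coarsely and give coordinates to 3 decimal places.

solid 
facet normal -0.862 -0.023 -0.507
outer loop
vertex -0.104 0.795 -1.14
vertex -0.466 1.551 -0.559
vertex 0.472 1.861 -2.169
endloop
endfacet
facet normal 0.355 -0.741 -0.569
outer loop
vertex 1.506 1.889 -1.561
vertex -0.104 0.795 -1.14
vertex 0.472 1.861 -2.169
endloop
endfacet
facet normal -0.862 -0.023 -0.507
outer loop
vertex 0.472 1.861 -2.169
vertex -0.466 1.551 -0.559
vertex 0.11 2.617 -1.588
endloop
endfacet
facet normal 0.362 0.671 -0.647
outer loop
vertex 0.11 2.617 -1.588
vertex 1.506 1.889 -1.561
vertex 0.472 1.861 -2.169
endloop
endfacet
facet normal -0.362 -0.671 0.647
outer loop
vertex -0.104 0.795 -1.14
vertex 0.568 1.579 0.049
vertex -0.466 1.551 -0.559
endloop
endfacet
facet normal 0.355 -0.741 -0.569
outer loop
vertex 0.93 0.823 -0.532
vertex -0.104 0.795 -1.14
vertex 1.506 1.889 -1.561
endloop
endfacet
facet normal -0.362 -0.671 0.647
outer loop
vertex 0.93 0.823 -0.532
vertex 0.568 1.579 0.049
vertex -0.104 0.795 -1.14
endloop
endfacet
facet normal -0.355 0.741 0.569
outer loop
vertex -0.466 1.551 -0.559
vertex 0.568 1.579 0.049
vertex 0.11 2.617 -1.588
endloop
endfacet
facet normal 0.362 0.671 -0.647
outer loop
vertex 1.144 2.645 -0.98
vertex 1.506 1.889 -1.561
vertex 0.11 2.617 -1.588
endloop
endfacet
facet normal -0.355 0.741 0.569
outer loop
vertex 0.11 2.617 -1.588
vertex 0.568 1.579 0.049
vertex 1.144 2.645 -0.98
endloop
endfacet
facet normal 0.862 0.023 0.507
outer loop
vertex 1.144 2.645 -0.98
vertex 0.93 0.823 -0.532
vertex 1.506 1.889 -1.561
endloop
endfacet
facet normal 0.862 0.023 0.507
outer loop
vertex 0.568 1.579 0.049
vertex 0.93 0.823 -0.532
vertex 1.144 2.645 -0.98
endloop
endfacet
facet normal 0.203 0.134 0.970
outer loop
vertex 3.222 0.517 3.078
vertex 2.63 0.176 3.249
vertex 3.233 -0.181 3.172
endloop
endfacet
facet normal 0.804 0.092 0.587
outer loop
vertex 3.222 0.517 3.078
vertex 3.233 -0.181 3.172
vertex 3.59 0.109 2.638
endloop
endfacet
facet normal 0.788 0.608 0.095
outer loop
vertex 3.222 0.517 3.078
vertex 3.59 0.109 2.638
vertex 3.208 0.644 2.385
endloop
endfacet
facet normal 0.179 0.968 0.174
outer loop
vertex 3.222 0.517 3.078
vertex 3.208 0.644 2.385
vertex 2.615 0.686 2.763
endloop
endfacet
facet normal -0.183 0.675 0.714
outer loop
vertex 3.222 0.517 3.078
vertex 2.615 0.686 2.763
vertex 2.63 0.176 3.249
endloop
endfacet
facet normal 0.807 -0.537 0.248
outer loop
vertex 3.59 0.109 2.638
vertex 3.233 -0.181 3.172
vertex 3.225 -0.486 2.537
endloop
endfacet
facet normal -0.166 -0.468 0.868
outer loop
vertex 3.233 -0.181 3.172
vertex 2.63 0.176 3.249
vertex 2.632 -0.444 2.915
endloop
endfacet
facet normal -0.792 0.409 0.453
outer loop
vertex 2.63 0.176 3.249
vertex 2.615 0.686 2.763
vertex 2.25 0.091 2.662
endloop
endfacet
facet normal -0.206 0.883 -0.422
outer loop
vertex 2.615 0.686 2.763
vertex 3.208 0.644 2.385
vertex 2.607 0.381 2.128
endloop
endfacet
facet normal 0.781 0.298 -0.549
outer loop
vertex 3.208 0.644 2.385
vertex 3.59 0.109 2.638
vertex 3.21 0.024 2.051
endloop
endfacet
facet normal -0.179 -0.968 -0.174
outer loop
vertex 2.618 -0.317 2.222
vertex 3.225 -0.486 2.537
vertex 2.632 -0.444 2.915
endloop
endfacet
facet normal -0.788 -0.608 -0.095
outer loop
vertex 2.618 -0.317 2.222
vertex 2.632 -0.444 2.915
vertex 2.25 0.091 2.662
endloop
endfacet
facet normal -0.804 -0.092 -0.587
outer loop
vertex 2.618 -0.317 2.222
vertex 2.25 0.091 2.662
vertex 2.607 0.381 2.128
endloop
endfacet
facet normal -0.203 -0.134 -0.970
outer loop
vertex 2.618 -0.317 2.222
vertex 2.607 0.381 2.128
vertex 3.21 0.024 2.051
endloop
endfacet
facet normal 0.183 -0.675 -0.714
outer loop
vertex 2.618 -0.317 2.222
vertex 3.21 0.024 2.051
vertex 3.225 -0.486 2.537
endloop
endfacet
facet normal 0.206 -0.883 0.422
outer loop
vertex 2.632 -0.444 2.915
vertex 3.225 -0.486 2.537
vertex 3.233 -0.181 3.172
endloop
endfacet
facet normal -0.781 -0.298 0.549
outer loop
vertex 2.25 0.091 2.662
vertex 2.632 -0.444 2.915
vertex 2.63 0.176 3.249
endloop
endfacet
facet normal -0.807 0.537 -0.248
outer loop
vertex 2.607 0.381 2.128
vertex 2.25 0.091 2.662
vertex 2.615 0.686 2.763
endloop
endfacet
facet normal 0.166 0.468 -0.868
outer loop
vertex 3.21 0.024 2.051
vertex 2.607 0.381 2.128
vertex 3.208 0.644 2.385
endloop
endfacet
facet normal 0.792 -0.409 -0.453
outer loop
vertex 3.225 -0.486 2.537
vertex 3.21 0.024 2.051
vertex 3.59 0.109 2.638
endloop
endfacet

endsolid


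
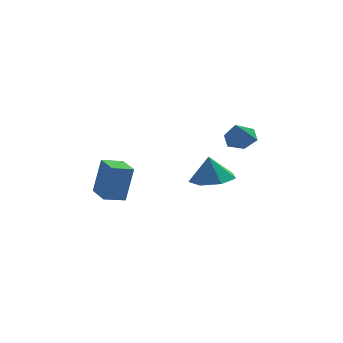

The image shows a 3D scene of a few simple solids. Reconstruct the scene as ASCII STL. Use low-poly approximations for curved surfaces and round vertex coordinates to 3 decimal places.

solid 
facet normal -0.906 -0.356 0.228
outer loop
vertex -2.608 0.78 -2.997
vertex -3.052 1.894 -3.021
vertex -2.949 0.608 -4.622
endloop
endfacet
facet normal 0.370 -0.929 0.021
outer loop
vertex -2.088 0.946 -4.839
vertex -2.608 0.78 -2.997
vertex -2.949 0.608 -4.622
endloop
endfacet
facet normal -0.906 -0.356 0.228
outer loop
vertex -2.949 0.608 -4.622
vertex -3.052 1.894 -3.021
vertex -3.393 1.723 -4.647
endloop
endfacet
facet normal -0.205 -0.103 -0.973
outer loop
vertex -3.393 1.723 -4.647
vertex -2.088 0.946 -4.839
vertex -2.949 0.608 -4.622
endloop
endfacet
facet normal 0.205 0.103 0.973
outer loop
vertex -2.608 0.78 -2.997
vertex -2.191 2.232 -3.238
vertex -3.052 1.894 -3.021
endloop
endfacet
facet normal 0.369 -0.929 0.020
outer loop
vertex -1.747 1.117 -3.213
vertex -2.608 0.78 -2.997
vertex -2.088 0.946 -4.839
endloop
endfacet
facet normal 0.204 0.103 0.974
outer loop
vertex -1.747 1.117 -3.213
vertex -2.191 2.232 -3.238
vertex -2.608 0.78 -2.997
endloop
endfacet
facet normal -0.370 0.929 -0.020
outer loop
vertex -3.052 1.894 -3.021
vertex -2.191 2.232 -3.238
vertex -3.393 1.723 -4.647
endloop
endfacet
facet normal -0.204 -0.102 -0.974
outer loop
vertex -2.532 2.06 -4.863
vertex -2.088 0.946 -4.839
vertex -3.393 1.723 -4.647
endloop
endfacet
facet normal -0.369 0.929 -0.021
outer loop
vertex -3.393 1.723 -4.647
vertex -2.191 2.232 -3.238
vertex -2.532 2.06 -4.863
endloop
endfacet
facet normal 0.906 0.356 -0.228
outer loop
vertex -2.532 2.06 -4.863
vertex -1.747 1.117 -3.213
vertex -2.088 0.946 -4.839
endloop
endfacet
facet normal 0.906 0.356 -0.228
outer loop
vertex -2.191 2.232 -3.238
vertex -1.747 1.117 -3.213
vertex -2.532 2.06 -4.863
endloop
endfacet
facet normal 0.214 0.528 -0.822
outer loop
vertex 3.203 2.888 -2.367
vertex 2.545 3.179 -2.351
vertex 3.089 3.499 -2.004
endloop
endfacet
facet normal 0.750 -0.229 0.620
outer loop
vertex 3.203 2.888 -2.367
vertex 3.089 3.499 -2.004
vertex 2.295 2.561 -1.389
endloop
endfacet
facet normal 0.213 0.529 -0.821
outer loop
vertex 3.089 3.499 -2.004
vertex 2.545 3.179 -2.351
vertex 2.431 3.79 -1.987
endloop
endfacet
facet normal 0.204 0.410 0.889
outer loop
vertex 3.089 3.499 -2.004
vertex 2.431 3.79 -1.987
vertex 2.295 2.561 -1.389
endloop
endfacet
facet normal 0.214 0.529 -0.821
outer loop
vertex 2.431 3.79 -1.987
vertex 2.545 3.179 -2.351
vertex 1.887 3.471 -2.334
endloop
endfacet
facet normal -0.647 0.390 0.655
outer loop
vertex 2.431 3.79 -1.987
vertex 1.887 3.471 -2.334
vertex 2.295 2.561 -1.389
endloop
endfacet
facet normal 0.213 0.528 -0.822
outer loop
vertex 1.887 3.471 -2.334
vertex 2.545 3.179 -2.351
vertex 2.001 2.86 -2.697
endloop
endfacet
facet normal -0.951 -0.268 0.153
outer loop
vertex 1.887 3.471 -2.334
vertex 2.001 2.86 -2.697
vertex 2.295 2.561 -1.389
endloop
endfacet
facet normal 0.213 0.528 -0.822
outer loop
vertex 2.001 2.86 -2.697
vertex 2.545 3.179 -2.351
vertex 2.659 2.568 -2.714
endloop
endfacet
facet normal -0.405 -0.907 -0.116
outer loop
vertex 2.001 2.86 -2.697
vertex 2.659 2.568 -2.714
vertex 2.295 2.561 -1.389
endloop
endfacet
facet normal 0.214 0.528 -0.822
outer loop
vertex 2.659 2.568 -2.714
vertex 2.545 3.179 -2.351
vertex 3.203 2.888 -2.367
endloop
endfacet
facet normal 0.446 -0.887 0.118
outer loop
vertex 2.659 2.568 -2.714
vertex 3.203 2.888 -2.367
vertex 2.295 2.561 -1.389
endloop
endfacet
facet normal 0.135 -0.074 -0.988
outer loop
vertex 2.072 0.005 -2.957
vertex 1.277 -0.492 -3.028
vertex 1.393 0.439 -3.082
endloop
endfacet
facet normal 0.353 0.723 0.594
outer loop
vertex 2.072 0.005 -2.957
vertex 1.393 0.439 -3.082
vertex 1.123 -0.408 -1.892
endloop
endfacet
facet normal 0.134 -0.074 -0.988
outer loop
vertex 1.393 0.439 -3.082
vertex 1.277 -0.492 -3.028
vertex 0.627 0.172 -3.166
endloop
endfacet
facet normal -0.334 0.802 0.495
outer loop
vertex 1.393 0.439 -3.082
vertex 0.627 0.172 -3.166
vertex 1.123 -0.408 -1.892
endloop
endfacet
facet normal 0.135 -0.073 -0.988
outer loop
vertex 0.627 0.172 -3.166
vertex 1.277 -0.492 -3.028
vertex 0.351 -0.595 -3.147
endloop
endfacet
facet normal -0.830 0.310 0.464
outer loop
vertex 0.627 0.172 -3.166
vertex 0.351 -0.595 -3.147
vertex 1.123 -0.408 -1.892
endloop
endfacet
facet normal 0.135 -0.074 -0.988
outer loop
vertex 0.351 -0.595 -3.147
vertex 1.277 -0.492 -3.028
vertex 0.772 -1.285 -3.038
endloop
endfacet
facet normal -0.761 -0.381 0.525
outer loop
vertex 0.351 -0.595 -3.147
vertex 0.772 -1.285 -3.038
vertex 1.123 -0.408 -1.892
endloop
endfacet
facet normal 0.134 -0.073 -0.988
outer loop
vertex 0.772 -1.285 -3.038
vertex 1.277 -0.492 -3.028
vertex 1.574 -1.378 -2.922
endloop
endfacet
facet normal -0.179 -0.754 0.632
outer loop
vertex 0.772 -1.285 -3.038
vertex 1.574 -1.378 -2.922
vertex 1.123 -0.408 -1.892
endloop
endfacet
facet normal 0.134 -0.073 -0.988
outer loop
vertex 1.574 -1.378 -2.922
vertex 1.277 -0.492 -3.028
vertex 2.153 -0.804 -2.886
endloop
endfacet
facet normal 0.477 -0.526 0.704
outer loop
vertex 1.574 -1.378 -2.922
vertex 2.153 -0.804 -2.886
vertex 1.123 -0.408 -1.892
endloop
endfacet
facet normal 0.134 -0.073 -0.988
outer loop
vertex 2.153 -0.804 -2.886
vertex 1.277 -0.492 -3.028
vertex 2.072 0.005 -2.957
endloop
endfacet
facet normal 0.714 0.132 0.687
outer loop
vertex 2.153 -0.804 -2.886
vertex 2.072 0.005 -2.957
vertex 1.123 -0.408 -1.892
endloop
endfacet

endsolid


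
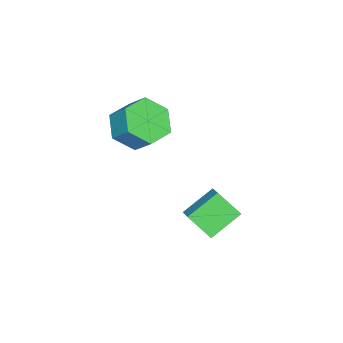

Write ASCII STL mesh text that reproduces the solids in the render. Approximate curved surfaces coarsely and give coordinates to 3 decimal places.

solid 
facet normal -0.219 -0.653 -0.724
outer loop
vertex 3.44 -1.615 0.793
vertex 2.693 -2.078 1.437
vertex 2.411 -1.255 0.78
endloop
endfacet
facet normal 0.247 0.681 -0.689
outer loop
vertex 3.44 -1.615 0.793
vertex 2.411 -1.255 0.78
vertex 3.715 -0.798 1.699
endloop
endfacet
facet normal 0.247 0.682 -0.689
outer loop
vertex 3.715 -0.798 1.699
vertex 2.411 -1.255 0.78
vertex 2.686 -0.439 1.686
endloop
endfacet
facet normal 0.219 0.653 0.725
outer loop
vertex 3.715 -0.798 1.699
vertex 2.686 -0.439 1.686
vertex 2.967 -1.262 2.343
endloop
endfacet
facet normal -0.219 -0.653 -0.724
outer loop
vertex 2.411 -1.255 0.78
vertex 2.693 -2.078 1.437
vertex 1.664 -1.718 1.424
endloop
endfacet
facet normal -0.694 0.627 -0.354
outer loop
vertex 2.411 -1.255 0.78
vertex 1.664 -1.718 1.424
vertex 2.686 -0.439 1.686
endloop
endfacet
facet normal -0.694 0.627 -0.355
outer loop
vertex 2.686 -0.439 1.686
vertex 1.664 -1.718 1.424
vertex 1.938 -0.902 2.33
endloop
endfacet
facet normal 0.219 0.653 0.725
outer loop
vertex 2.686 -0.439 1.686
vertex 1.938 -0.902 2.33
vertex 2.967 -1.262 2.343
endloop
endfacet
facet normal -0.219 -0.653 -0.725
outer loop
vertex 1.664 -1.718 1.424
vertex 2.693 -2.078 1.437
vertex 1.945 -2.542 2.081
endloop
endfacet
facet normal -0.941 -0.055 0.334
outer loop
vertex 1.664 -1.718 1.424
vertex 1.945 -2.542 2.081
vertex 1.938 -0.902 2.33
endloop
endfacet
facet normal -0.941 -0.055 0.335
outer loop
vertex 1.938 -0.902 2.33
vertex 1.945 -2.542 2.081
vertex 2.22 -1.725 2.987
endloop
endfacet
facet normal 0.219 0.653 0.724
outer loop
vertex 1.938 -0.902 2.33
vertex 2.22 -1.725 2.987
vertex 2.967 -1.262 2.343
endloop
endfacet
facet normal -0.219 -0.653 -0.725
outer loop
vertex 1.945 -2.542 2.081
vertex 2.693 -2.078 1.437
vertex 2.974 -2.901 2.094
endloop
endfacet
facet normal -0.246 -0.681 0.689
outer loop
vertex 1.945 -2.542 2.081
vertex 2.974 -2.901 2.094
vertex 2.22 -1.725 2.987
endloop
endfacet
facet normal -0.247 -0.682 0.689
outer loop
vertex 2.22 -1.725 2.987
vertex 2.974 -2.901 2.094
vertex 3.249 -2.085 3.0
endloop
endfacet
facet normal 0.219 0.653 0.724
outer loop
vertex 2.22 -1.725 2.987
vertex 3.249 -2.085 3.0
vertex 2.967 -1.262 2.343
endloop
endfacet
facet normal -0.219 -0.653 -0.725
outer loop
vertex 2.974 -2.901 2.094
vertex 2.693 -2.078 1.437
vertex 3.722 -2.438 1.45
endloop
endfacet
facet normal 0.693 -0.627 0.354
outer loop
vertex 2.974 -2.901 2.094
vertex 3.722 -2.438 1.45
vertex 3.249 -2.085 3.0
endloop
endfacet
facet normal 0.694 -0.627 0.354
outer loop
vertex 3.249 -2.085 3.0
vertex 3.722 -2.438 1.45
vertex 3.996 -1.622 2.356
endloop
endfacet
facet normal 0.219 0.653 0.724
outer loop
vertex 3.249 -2.085 3.0
vertex 3.996 -1.622 2.356
vertex 2.967 -1.262 2.343
endloop
endfacet
facet normal -0.219 -0.653 -0.724
outer loop
vertex 3.722 -2.438 1.45
vertex 2.693 -2.078 1.437
vertex 3.44 -1.615 0.793
endloop
endfacet
facet normal 0.941 0.055 -0.334
outer loop
vertex 3.722 -2.438 1.45
vertex 3.44 -1.615 0.793
vertex 3.996 -1.622 2.356
endloop
endfacet
facet normal 0.941 0.054 -0.334
outer loop
vertex 3.996 -1.622 2.356
vertex 3.44 -1.615 0.793
vertex 3.715 -0.798 1.699
endloop
endfacet
facet normal 0.219 0.653 0.725
outer loop
vertex 3.996 -1.622 2.356
vertex 3.715 -0.798 1.699
vertex 2.967 -1.262 2.343
endloop
endfacet
facet normal -0.723 0.476 0.501
outer loop
vertex 2.134 1.086 -1.718
vertex 2.818 1.579 -1.2
vertex 2.133 2.078 -2.663
endloop
endfacet
facet normal -0.691 -0.499 -0.523
outer loop
vertex 3.282 1.321 -3.46
vertex 2.134 1.086 -1.718
vertex 2.133 2.078 -2.663
endloop
endfacet
facet normal -0.722 0.477 0.501
outer loop
vertex 2.133 2.078 -2.663
vertex 2.818 1.579 -1.2
vertex 2.818 2.572 -2.145
endloop
endfacet
facet normal -0.001 0.724 -0.689
outer loop
vertex 2.818 2.572 -2.145
vertex 3.282 1.321 -3.46
vertex 2.133 2.078 -2.663
endloop
endfacet
facet normal 0.001 -0.725 0.689
outer loop
vertex 2.134 1.086 -1.718
vertex 3.967 0.822 -1.997
vertex 2.818 1.579 -1.2
endloop
endfacet
facet normal -0.692 -0.498 -0.523
outer loop
vertex 3.282 0.328 -2.515
vertex 2.134 1.086 -1.718
vertex 3.282 1.321 -3.46
endloop
endfacet
facet normal 0.001 -0.724 0.690
outer loop
vertex 3.282 0.328 -2.515
vertex 3.967 0.822 -1.997
vertex 2.134 1.086 -1.718
endloop
endfacet
facet normal 0.691 0.498 0.523
outer loop
vertex 2.818 1.579 -1.2
vertex 3.967 0.822 -1.997
vertex 2.818 2.572 -2.145
endloop
endfacet
facet normal -0.000 0.724 -0.689
outer loop
vertex 3.966 1.814 -2.942
vertex 3.282 1.321 -3.46
vertex 2.818 2.572 -2.145
endloop
endfacet
facet normal 0.692 0.498 0.522
outer loop
vertex 2.818 2.572 -2.145
vertex 3.967 0.822 -1.997
vertex 3.966 1.814 -2.942
endloop
endfacet
facet normal 0.723 -0.477 -0.501
outer loop
vertex 3.966 1.814 -2.942
vertex 3.282 0.328 -2.515
vertex 3.282 1.321 -3.46
endloop
endfacet
facet normal 0.722 -0.477 -0.501
outer loop
vertex 3.967 0.822 -1.997
vertex 3.282 0.328 -2.515
vertex 3.966 1.814 -2.942
endloop
endfacet

endsolid


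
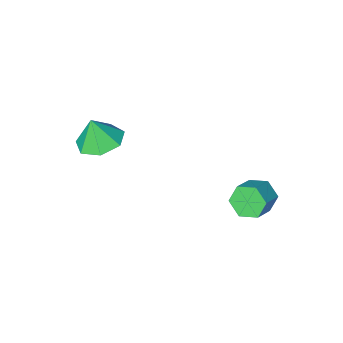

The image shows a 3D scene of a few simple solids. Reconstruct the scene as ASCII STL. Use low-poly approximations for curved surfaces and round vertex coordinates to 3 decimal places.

solid 
facet normal -0.208 0.169 -0.963
outer loop
vertex 2.115 -2.353 2.952
vertex 1.44 -1.793 3.196
vertex 2.315 -1.594 3.042
endloop
endfacet
facet normal 0.890 -0.277 0.362
outer loop
vertex 2.115 -2.353 2.952
vertex 2.315 -1.594 3.042
vertex 1.68 -1.987 4.304
endloop
endfacet
facet normal -0.208 0.169 -0.963
outer loop
vertex 2.315 -1.594 3.042
vertex 1.44 -1.793 3.196
vertex 1.856 -0.985 3.248
endloop
endfacet
facet normal 0.762 0.402 0.508
outer loop
vertex 2.315 -1.594 3.042
vertex 1.856 -0.985 3.248
vertex 1.68 -1.987 4.304
endloop
endfacet
facet normal -0.207 0.169 -0.964
outer loop
vertex 1.856 -0.985 3.248
vertex 1.44 -1.793 3.196
vertex 1.084 -0.985 3.414
endloop
endfacet
facet normal 0.149 0.705 0.694
outer loop
vertex 1.856 -0.985 3.248
vertex 1.084 -0.985 3.414
vertex 1.68 -1.987 4.304
endloop
endfacet
facet normal -0.209 0.168 -0.963
outer loop
vertex 1.084 -0.985 3.414
vertex 1.44 -1.793 3.196
vertex 0.58 -1.593 3.417
endloop
endfacet
facet normal -0.482 0.404 0.777
outer loop
vertex 1.084 -0.985 3.414
vertex 0.58 -1.593 3.417
vertex 1.68 -1.987 4.304
endloop
endfacet
facet normal -0.208 0.168 -0.963
outer loop
vertex 0.58 -1.593 3.417
vertex 1.44 -1.793 3.196
vertex 0.725 -2.352 3.253
endloop
endfacet
facet normal -0.661 -0.277 0.697
outer loop
vertex 0.58 -1.593 3.417
vertex 0.725 -2.352 3.253
vertex 1.68 -1.987 4.304
endloop
endfacet
facet normal -0.209 0.169 -0.963
outer loop
vertex 0.725 -2.352 3.253
vertex 1.44 -1.793 3.196
vertex 1.408 -2.69 3.046
endloop
endfacet
facet normal -0.251 -0.821 0.513
outer loop
vertex 0.725 -2.352 3.253
vertex 1.408 -2.69 3.046
vertex 1.68 -1.987 4.304
endloop
endfacet
facet normal -0.208 0.169 -0.963
outer loop
vertex 1.408 -2.69 3.046
vertex 1.44 -1.793 3.196
vertex 2.115 -2.353 2.952
endloop
endfacet
facet normal 0.440 -0.821 0.364
outer loop
vertex 1.408 -2.69 3.046
vertex 2.115 -2.353 2.952
vertex 1.68 -1.987 4.304
endloop
endfacet
facet normal -0.762 -0.444 -0.472
outer loop
vertex -2.749 1.539 -0.14
vertex -3.11 1.497 0.482
vertex -3.186 2.076 0.06
endloop
endfacet
facet normal 0.229 0.498 -0.837
outer loop
vertex -2.749 1.539 -0.14
vertex -3.186 2.076 0.06
vertex -1.949 2.005 0.356
endloop
endfacet
facet normal 0.229 0.498 -0.837
outer loop
vertex -1.949 2.005 0.356
vertex -3.186 2.076 0.06
vertex -2.386 2.542 0.556
endloop
endfacet
facet normal 0.762 0.444 0.472
outer loop
vertex -1.949 2.005 0.356
vertex -2.386 2.542 0.556
vertex -2.31 1.963 0.978
endloop
endfacet
facet normal -0.762 -0.444 -0.471
outer loop
vertex -3.186 2.076 0.06
vertex -3.11 1.497 0.482
vertex -3.546 2.034 0.682
endloop
endfacet
facet normal -0.411 0.894 -0.177
outer loop
vertex -3.186 2.076 0.06
vertex -3.546 2.034 0.682
vertex -2.386 2.542 0.556
endloop
endfacet
facet normal -0.411 0.895 -0.176
outer loop
vertex -2.386 2.542 0.556
vertex -3.546 2.034 0.682
vertex -2.746 2.499 1.178
endloop
endfacet
facet normal 0.762 0.444 0.472
outer loop
vertex -2.386 2.542 0.556
vertex -2.746 2.499 1.178
vertex -2.31 1.963 0.978
endloop
endfacet
facet normal -0.762 -0.443 -0.472
outer loop
vertex -3.546 2.034 0.682
vertex -3.11 1.497 0.482
vertex -3.471 1.455 1.104
endloop
endfacet
facet normal -0.639 0.397 0.659
outer loop
vertex -3.546 2.034 0.682
vertex -3.471 1.455 1.104
vertex -2.746 2.499 1.178
endloop
endfacet
facet normal -0.640 0.397 0.658
outer loop
vertex -2.746 2.499 1.178
vertex -3.471 1.455 1.104
vertex -2.671 1.921 1.6
endloop
endfacet
facet normal 0.762 0.444 0.472
outer loop
vertex -2.746 2.499 1.178
vertex -2.671 1.921 1.6
vertex -2.31 1.963 0.978
endloop
endfacet
facet normal -0.762 -0.444 -0.472
outer loop
vertex -3.471 1.455 1.104
vertex -3.11 1.497 0.482
vertex -3.034 0.918 0.904
endloop
endfacet
facet normal -0.229 -0.498 0.837
outer loop
vertex -3.471 1.455 1.104
vertex -3.034 0.918 0.904
vertex -2.671 1.921 1.6
endloop
endfacet
facet normal -0.229 -0.498 0.837
outer loop
vertex -2.671 1.921 1.6
vertex -3.034 0.918 0.904
vertex -2.234 1.384 1.4
endloop
endfacet
facet normal 0.762 0.444 0.472
outer loop
vertex -2.671 1.921 1.6
vertex -2.234 1.384 1.4
vertex -2.31 1.963 0.978
endloop
endfacet
facet normal -0.762 -0.444 -0.472
outer loop
vertex -3.034 0.918 0.904
vertex -3.11 1.497 0.482
vertex -2.674 0.961 0.282
endloop
endfacet
facet normal 0.412 -0.894 0.176
outer loop
vertex -3.034 0.918 0.904
vertex -2.674 0.961 0.282
vertex -2.234 1.384 1.4
endloop
endfacet
facet normal 0.410 -0.895 0.177
outer loop
vertex -2.234 1.384 1.4
vertex -2.674 0.961 0.282
vertex -1.874 1.426 0.778
endloop
endfacet
facet normal 0.762 0.444 0.471
outer loop
vertex -2.234 1.384 1.4
vertex -1.874 1.426 0.778
vertex -2.31 1.963 0.978
endloop
endfacet
facet normal -0.762 -0.444 -0.472
outer loop
vertex -2.674 0.961 0.282
vertex -3.11 1.497 0.482
vertex -2.749 1.539 -0.14
endloop
endfacet
facet normal 0.639 -0.398 -0.658
outer loop
vertex -2.674 0.961 0.282
vertex -2.749 1.539 -0.14
vertex -1.874 1.426 0.778
endloop
endfacet
facet normal 0.639 -0.397 -0.658
outer loop
vertex -1.874 1.426 0.778
vertex -2.749 1.539 -0.14
vertex -1.949 2.005 0.356
endloop
endfacet
facet normal 0.762 0.443 0.472
outer loop
vertex -1.874 1.426 0.778
vertex -1.949 2.005 0.356
vertex -2.31 1.963 0.978
endloop
endfacet

endsolid


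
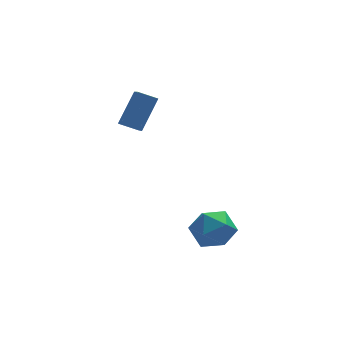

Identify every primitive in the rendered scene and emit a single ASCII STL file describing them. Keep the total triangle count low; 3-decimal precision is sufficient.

solid 
facet normal -0.867 0.316 0.385
outer loop
vertex -2.978 3.256 3.168
vertex -2.894 4.228 2.56
vertex -3.826 2.516 1.867
endloop
endfacet
facet normal -0.073 -0.846 0.529
outer loop
vertex -3.046 2.232 1.52
vertex -2.978 3.256 3.168
vertex -3.826 2.516 1.867
endloop
endfacet
facet normal -0.867 0.316 0.385
outer loop
vertex -3.826 2.516 1.867
vertex -2.894 4.228 2.56
vertex -3.742 3.488 1.259
endloop
endfacet
facet normal -0.493 -0.430 -0.756
outer loop
vertex -3.742 3.488 1.259
vertex -3.046 2.232 1.52
vertex -3.826 2.516 1.867
endloop
endfacet
facet normal 0.493 0.430 0.756
outer loop
vertex -2.978 3.256 3.168
vertex -2.114 3.944 2.213
vertex -2.894 4.228 2.56
endloop
endfacet
facet normal -0.073 -0.846 0.529
outer loop
vertex -2.198 2.972 2.821
vertex -2.978 3.256 3.168
vertex -3.046 2.232 1.52
endloop
endfacet
facet normal 0.493 0.430 0.756
outer loop
vertex -2.198 2.972 2.821
vertex -2.114 3.944 2.213
vertex -2.978 3.256 3.168
endloop
endfacet
facet normal 0.073 0.846 -0.529
outer loop
vertex -2.894 4.228 2.56
vertex -2.114 3.944 2.213
vertex -3.742 3.488 1.259
endloop
endfacet
facet normal -0.493 -0.430 -0.756
outer loop
vertex -2.962 3.204 0.912
vertex -3.046 2.232 1.52
vertex -3.742 3.488 1.259
endloop
endfacet
facet normal 0.073 0.846 -0.529
outer loop
vertex -3.742 3.488 1.259
vertex -2.114 3.944 2.213
vertex -2.962 3.204 0.912
endloop
endfacet
facet normal 0.867 -0.316 -0.385
outer loop
vertex -2.962 3.204 0.912
vertex -2.198 2.972 2.821
vertex -3.046 2.232 1.52
endloop
endfacet
facet normal 0.867 -0.316 -0.385
outer loop
vertex -2.114 3.944 2.213
vertex -2.198 2.972 2.821
vertex -2.962 3.204 0.912
endloop
endfacet
facet normal 0.261 -0.080 0.962
outer loop
vertex -0.313 -0.442 -1.901
vertex -1.265 -0.758 -1.669
vertex -0.542 -1.446 -1.922
endloop
endfacet
facet normal 0.821 -0.198 0.535
outer loop
vertex -0.313 -0.442 -1.901
vertex -0.542 -1.446 -1.922
vertex 0.042 -1.035 -2.665
endloop
endfacet
facet normal 0.915 0.381 0.130
outer loop
vertex -0.313 -0.442 -1.901
vertex 0.042 -1.035 -2.665
vertex -0.321 -0.093 -2.871
endloop
endfacet
facet normal 0.414 0.858 0.305
outer loop
vertex -0.313 -0.442 -1.901
vertex -0.321 -0.093 -2.871
vertex -1.129 0.078 -2.255
endloop
endfacet
facet normal 0.010 0.573 0.820
outer loop
vertex -0.313 -0.442 -1.901
vertex -1.129 0.078 -2.255
vertex -1.265 -0.758 -1.669
endloop
endfacet
facet normal 0.659 -0.745 0.106
outer loop
vertex 0.042 -1.035 -2.665
vertex -0.542 -1.446 -1.922
vertex -0.691 -1.718 -2.905
endloop
endfacet
facet normal -0.247 -0.552 0.796
outer loop
vertex -0.542 -1.446 -1.922
vertex -1.265 -0.758 -1.669
vertex -1.499 -1.547 -2.289
endloop
endfacet
facet normal -0.654 0.503 0.566
outer loop
vertex -1.265 -0.758 -1.669
vertex -1.129 0.078 -2.255
vertex -1.862 -0.605 -2.495
endloop
endfacet
facet normal 0.001 0.964 -0.267
outer loop
vertex -1.129 0.078 -2.255
vertex -0.321 -0.093 -2.871
vertex -1.278 -0.194 -3.238
endloop
endfacet
facet normal 0.812 0.192 -0.551
outer loop
vertex -0.321 -0.093 -2.871
vertex 0.042 -1.035 -2.665
vertex -0.555 -0.882 -3.491
endloop
endfacet
facet normal -0.414 -0.858 -0.305
outer loop
vertex -1.507 -1.198 -3.259
vertex -0.691 -1.718 -2.905
vertex -1.499 -1.547 -2.289
endloop
endfacet
facet normal -0.915 -0.381 -0.130
outer loop
vertex -1.507 -1.198 -3.259
vertex -1.499 -1.547 -2.289
vertex -1.862 -0.605 -2.495
endloop
endfacet
facet normal -0.821 0.198 -0.535
outer loop
vertex -1.507 -1.198 -3.259
vertex -1.862 -0.605 -2.495
vertex -1.278 -0.194 -3.238
endloop
endfacet
facet normal -0.261 0.080 -0.962
outer loop
vertex -1.507 -1.198 -3.259
vertex -1.278 -0.194 -3.238
vertex -0.555 -0.882 -3.491
endloop
endfacet
facet normal -0.010 -0.573 -0.820
outer loop
vertex -1.507 -1.198 -3.259
vertex -0.555 -0.882 -3.491
vertex -0.691 -1.718 -2.905
endloop
endfacet
facet normal -0.001 -0.964 0.267
outer loop
vertex -1.499 -1.547 -2.289
vertex -0.691 -1.718 -2.905
vertex -0.542 -1.446 -1.922
endloop
endfacet
facet normal -0.812 -0.192 0.551
outer loop
vertex -1.862 -0.605 -2.495
vertex -1.499 -1.547 -2.289
vertex -1.265 -0.758 -1.669
endloop
endfacet
facet normal -0.659 0.745 -0.106
outer loop
vertex -1.278 -0.194 -3.238
vertex -1.862 -0.605 -2.495
vertex -1.129 0.078 -2.255
endloop
endfacet
facet normal 0.247 0.552 -0.796
outer loop
vertex -0.555 -0.882 -3.491
vertex -1.278 -0.194 -3.238
vertex -0.321 -0.093 -2.871
endloop
endfacet
facet normal 0.654 -0.503 -0.566
outer loop
vertex -0.691 -1.718 -2.905
vertex -0.555 -0.882 -3.491
vertex 0.042 -1.035 -2.665
endloop
endfacet

endsolid


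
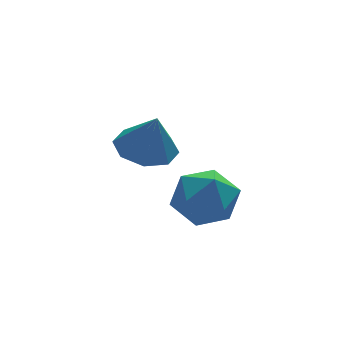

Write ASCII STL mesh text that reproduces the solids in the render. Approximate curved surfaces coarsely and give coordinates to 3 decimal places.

solid 
facet normal -0.155 0.263 -0.952
outer loop
vertex -1.442 3.391 1.28
vertex -2.367 2.94 1.306
vertex -2.011 3.885 1.509
endloop
endfacet
facet normal 0.653 0.482 0.584
outer loop
vertex -1.442 3.391 1.28
vertex -2.011 3.885 1.509
vertex -2.133 2.54 2.754
endloop
endfacet
facet normal -0.154 0.263 -0.952
outer loop
vertex -2.011 3.885 1.509
vertex -2.367 2.94 1.306
vertex -2.79 3.826 1.619
endloop
endfacet
facet normal 0.053 0.676 0.735
outer loop
vertex -2.011 3.885 1.509
vertex -2.79 3.826 1.619
vertex -2.133 2.54 2.754
endloop
endfacet
facet normal -0.155 0.262 -0.952
outer loop
vertex -2.79 3.826 1.619
vertex -2.367 2.94 1.306
vertex -3.321 3.247 1.546
endloop
endfacet
facet normal -0.531 0.392 0.751
outer loop
vertex -2.79 3.826 1.619
vertex -3.321 3.247 1.546
vertex -2.133 2.54 2.754
endloop
endfacet
facet normal -0.155 0.263 -0.952
outer loop
vertex -3.321 3.247 1.546
vertex -2.367 2.94 1.306
vertex -3.293 2.489 1.332
endloop
endfacet
facet normal -0.755 -0.204 0.623
outer loop
vertex -3.321 3.247 1.546
vertex -3.293 2.489 1.332
vertex -2.133 2.54 2.754
endloop
endfacet
facet normal -0.155 0.263 -0.952
outer loop
vertex -3.293 2.489 1.332
vertex -2.367 2.94 1.306
vertex -2.723 1.995 1.103
endloop
endfacet
facet normal -0.489 -0.761 0.426
outer loop
vertex -3.293 2.489 1.332
vertex -2.723 1.995 1.103
vertex -2.133 2.54 2.754
endloop
endfacet
facet normal -0.155 0.263 -0.952
outer loop
vertex -2.723 1.995 1.103
vertex -2.367 2.94 1.306
vertex -1.945 2.054 0.993
endloop
endfacet
facet normal 0.111 -0.955 0.275
outer loop
vertex -2.723 1.995 1.103
vertex -1.945 2.054 0.993
vertex -2.133 2.54 2.754
endloop
endfacet
facet normal -0.154 0.263 -0.952
outer loop
vertex -1.945 2.054 0.993
vertex -2.367 2.94 1.306
vertex -1.414 2.632 1.067
endloop
endfacet
facet normal 0.694 -0.671 0.259
outer loop
vertex -1.945 2.054 0.993
vertex -1.414 2.632 1.067
vertex -2.133 2.54 2.754
endloop
endfacet
facet normal -0.154 0.262 -0.953
outer loop
vertex -1.414 2.632 1.067
vertex -2.367 2.94 1.306
vertex -1.442 3.391 1.28
endloop
endfacet
facet normal 0.919 -0.075 0.388
outer loop
vertex -1.414 2.632 1.067
vertex -1.442 3.391 1.28
vertex -2.133 2.54 2.754
endloop
endfacet
facet normal 0.020 0.279 0.960
outer loop
vertex -2.086 0.419 1.525
vertex -1.339 -0.38 1.742
vertex -0.996 0.637 1.439
endloop
endfacet
facet normal -0.125 0.835 0.536
outer loop
vertex -2.086 0.419 1.525
vertex -0.996 0.637 1.439
vertex -1.704 1.024 0.671
endloop
endfacet
facet normal -0.714 0.681 0.163
outer loop
vertex -2.086 0.419 1.525
vertex -1.704 1.024 0.671
vertex -2.484 0.247 0.498
endloop
endfacet
facet normal -0.934 0.030 0.357
outer loop
vertex -2.086 0.419 1.525
vertex -2.484 0.247 0.498
vertex -2.259 -0.62 1.16
endloop
endfacet
facet normal -0.480 -0.218 0.849
outer loop
vertex -2.086 0.419 1.525
vertex -2.259 -0.62 1.16
vertex -1.339 -0.38 1.742
endloop
endfacet
facet normal 0.415 0.907 0.075
outer loop
vertex -1.704 1.024 0.671
vertex -0.996 0.637 1.439
vertex -0.721 0.6 0.36
endloop
endfacet
facet normal 0.649 0.008 0.761
outer loop
vertex -0.996 0.637 1.439
vertex -1.339 -0.38 1.742
vertex -0.496 -0.267 1.022
endloop
endfacet
facet normal -0.160 -0.798 0.582
outer loop
vertex -1.339 -0.38 1.742
vertex -2.259 -0.62 1.16
vertex -1.276 -1.044 0.849
endloop
endfacet
facet normal -0.893 -0.395 -0.214
outer loop
vertex -2.259 -0.62 1.16
vertex -2.484 0.247 0.498
vertex -1.984 -0.657 0.081
endloop
endfacet
facet normal -0.538 0.658 -0.527
outer loop
vertex -2.484 0.247 0.498
vertex -1.704 1.024 0.671
vertex -1.641 0.36 -0.222
endloop
endfacet
facet normal 0.934 -0.030 -0.357
outer loop
vertex -0.894 -0.439 -0.005
vertex -0.721 0.6 0.36
vertex -0.496 -0.267 1.022
endloop
endfacet
facet normal 0.714 -0.681 -0.163
outer loop
vertex -0.894 -0.439 -0.005
vertex -0.496 -0.267 1.022
vertex -1.276 -1.044 0.849
endloop
endfacet
facet normal 0.125 -0.835 -0.536
outer loop
vertex -0.894 -0.439 -0.005
vertex -1.276 -1.044 0.849
vertex -1.984 -0.657 0.081
endloop
endfacet
facet normal -0.020 -0.279 -0.960
outer loop
vertex -0.894 -0.439 -0.005
vertex -1.984 -0.657 0.081
vertex -1.641 0.36 -0.222
endloop
endfacet
facet normal 0.480 0.218 -0.849
outer loop
vertex -0.894 -0.439 -0.005
vertex -1.641 0.36 -0.222
vertex -0.721 0.6 0.36
endloop
endfacet
facet normal 0.893 0.395 0.214
outer loop
vertex -0.496 -0.267 1.022
vertex -0.721 0.6 0.36
vertex -0.996 0.637 1.439
endloop
endfacet
facet normal 0.538 -0.658 0.527
outer loop
vertex -1.276 -1.044 0.849
vertex -0.496 -0.267 1.022
vertex -1.339 -0.38 1.742
endloop
endfacet
facet normal -0.415 -0.907 -0.075
outer loop
vertex -1.984 -0.657 0.081
vertex -1.276 -1.044 0.849
vertex -2.259 -0.62 1.16
endloop
endfacet
facet normal -0.649 -0.008 -0.761
outer loop
vertex -1.641 0.36 -0.222
vertex -1.984 -0.657 0.081
vertex -2.484 0.247 0.498
endloop
endfacet
facet normal 0.160 0.798 -0.582
outer loop
vertex -0.721 0.6 0.36
vertex -1.641 0.36 -0.222
vertex -1.704 1.024 0.671
endloop
endfacet

endsolid
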